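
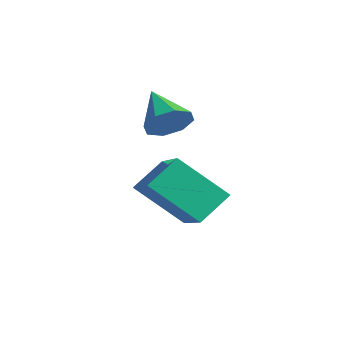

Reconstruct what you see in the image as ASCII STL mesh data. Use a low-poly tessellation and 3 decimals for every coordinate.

solid 
facet normal 0.827 -0.043 -0.561
outer loop
vertex -2.038 3.502 1.009
vertex -2.31 3.084 0.64
vertex -2.272 3.703 0.649
endloop
endfacet
facet normal -0.109 0.836 0.538
outer loop
vertex -2.038 3.502 1.009
vertex -2.272 3.703 0.649
vertex -3.31 3.136 1.32
endloop
endfacet
facet normal 0.826 -0.043 -0.563
outer loop
vertex -2.272 3.703 0.649
vertex -2.31 3.084 0.64
vertex -2.529 3.542 0.284
endloop
endfacet
facet normal -0.496 0.868 -0.034
outer loop
vertex -2.272 3.703 0.649
vertex -2.529 3.542 0.284
vertex -3.31 3.136 1.32
endloop
endfacet
facet normal 0.827 -0.041 -0.561
outer loop
vertex -2.529 3.542 0.284
vertex -2.31 3.084 0.64
vertex -2.657 3.113 0.127
endloop
endfacet
facet normal -0.800 0.402 -0.446
outer loop
vertex -2.529 3.542 0.284
vertex -2.657 3.113 0.127
vertex -3.31 3.136 1.32
endloop
endfacet
facet normal 0.826 -0.042 -0.561
outer loop
vertex -2.657 3.113 0.127
vertex -2.31 3.084 0.64
vertex -2.582 2.667 0.271
endloop
endfacet
facet normal -0.842 -0.289 -0.455
outer loop
vertex -2.657 3.113 0.127
vertex -2.582 2.667 0.271
vertex -3.31 3.136 1.32
endloop
endfacet
facet normal 0.827 -0.043 -0.561
outer loop
vertex -2.582 2.667 0.271
vertex -2.31 3.084 0.64
vertex -2.348 2.466 0.631
endloop
endfacet
facet normal -0.598 -0.799 -0.058
outer loop
vertex -2.582 2.667 0.271
vertex -2.348 2.466 0.631
vertex -3.31 3.136 1.32
endloop
endfacet
facet normal 0.826 -0.043 -0.562
outer loop
vertex -2.348 2.466 0.631
vertex -2.31 3.084 0.64
vertex -2.091 2.627 0.997
endloop
endfacet
facet normal -0.211 -0.831 0.514
outer loop
vertex -2.348 2.466 0.631
vertex -2.091 2.627 0.997
vertex -3.31 3.136 1.32
endloop
endfacet
facet normal 0.826 -0.042 -0.561
outer loop
vertex -2.091 2.627 0.997
vertex -2.31 3.084 0.64
vertex -1.963 3.056 1.153
endloop
endfacet
facet normal 0.093 -0.365 0.926
outer loop
vertex -2.091 2.627 0.997
vertex -1.963 3.056 1.153
vertex -3.31 3.136 1.32
endloop
endfacet
facet normal 0.826 -0.042 -0.561
outer loop
vertex -1.963 3.056 1.153
vertex -2.31 3.084 0.64
vertex -2.038 3.502 1.009
endloop
endfacet
facet normal 0.135 0.325 0.936
outer loop
vertex -1.963 3.056 1.153
vertex -2.038 3.502 1.009
vertex -3.31 3.136 1.32
endloop
endfacet
facet normal -0.463 -0.595 0.657
outer loop
vertex -1.171 1.97 -0.677
vertex -1.271 2.764 -0.028
vertex -2.74 2.376 -1.414
endloop
endfacet
facet normal 0.096 -0.771 -0.630
outer loop
vertex -2.009 3.316 -2.452
vertex -1.171 1.97 -0.677
vertex -2.74 2.376 -1.414
endloop
endfacet
facet normal -0.462 -0.596 0.657
outer loop
vertex -2.74 2.376 -1.414
vertex -1.271 2.764 -0.028
vertex -2.84 3.169 -0.765
endloop
endfacet
facet normal -0.881 0.228 -0.414
outer loop
vertex -2.84 3.169 -0.765
vertex -2.009 3.316 -2.452
vertex -2.74 2.376 -1.414
endloop
endfacet
facet normal 0.881 -0.228 0.414
outer loop
vertex -1.171 1.97 -0.677
vertex -0.54 3.704 -1.066
vertex -1.271 2.764 -0.028
endloop
endfacet
facet normal 0.097 -0.770 -0.630
outer loop
vertex -0.44 2.911 -1.715
vertex -1.171 1.97 -0.677
vertex -2.009 3.316 -2.452
endloop
endfacet
facet normal 0.881 -0.228 0.414
outer loop
vertex -0.44 2.911 -1.715
vertex -0.54 3.704 -1.066
vertex -1.171 1.97 -0.677
endloop
endfacet
facet normal -0.097 0.771 0.630
outer loop
vertex -1.271 2.764 -0.028
vertex -0.54 3.704 -1.066
vertex -2.84 3.169 -0.765
endloop
endfacet
facet normal -0.881 0.228 -0.414
outer loop
vertex -2.109 4.11 -1.803
vertex -2.009 3.316 -2.452
vertex -2.84 3.169 -0.765
endloop
endfacet
facet normal -0.097 0.770 0.630
outer loop
vertex -2.84 3.169 -0.765
vertex -0.54 3.704 -1.066
vertex -2.109 4.11 -1.803
endloop
endfacet
facet normal 0.462 0.595 -0.657
outer loop
vertex -2.109 4.11 -1.803
vertex -0.44 2.911 -1.715
vertex -2.009 3.316 -2.452
endloop
endfacet
facet normal 0.463 0.596 -0.657
outer loop
vertex -0.54 3.704 -1.066
vertex -0.44 2.911 -1.715
vertex -2.109 4.11 -1.803
endloop
endfacet

endsolid


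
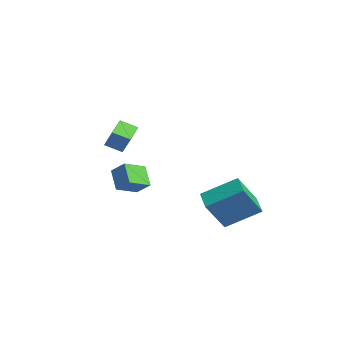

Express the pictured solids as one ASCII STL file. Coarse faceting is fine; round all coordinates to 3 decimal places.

solid 
facet normal -0.596 -0.472 -0.650
outer loop
vertex -1.806 -2.924 -1.771
vertex -2.134 -1.799 -2.287
vertex -0.877 -3.014 -2.557
endloop
endfacet
facet normal 0.256 -0.878 0.403
outer loop
vertex -0.306 -2.561 -1.933
vertex -1.806 -2.924 -1.771
vertex -0.877 -3.014 -2.557
endloop
endfacet
facet normal -0.596 -0.472 -0.650
outer loop
vertex -0.877 -3.014 -2.557
vertex -2.134 -1.799 -2.287
vertex -1.205 -1.889 -3.073
endloop
endfacet
facet normal 0.762 -0.073 -0.644
outer loop
vertex -1.205 -1.889 -3.073
vertex -0.306 -2.561 -1.933
vertex -0.877 -3.014 -2.557
endloop
endfacet
facet normal -0.762 0.073 0.644
outer loop
vertex -1.806 -2.924 -1.771
vertex -1.563 -1.346 -1.663
vertex -2.134 -1.799 -2.287
endloop
endfacet
facet normal 0.256 -0.878 0.403
outer loop
vertex -1.235 -2.471 -1.147
vertex -1.806 -2.924 -1.771
vertex -0.306 -2.561 -1.933
endloop
endfacet
facet normal -0.762 0.073 0.644
outer loop
vertex -1.235 -2.471 -1.147
vertex -1.563 -1.346 -1.663
vertex -1.806 -2.924 -1.771
endloop
endfacet
facet normal -0.256 0.878 -0.403
outer loop
vertex -2.134 -1.799 -2.287
vertex -1.563 -1.346 -1.663
vertex -1.205 -1.889 -3.073
endloop
endfacet
facet normal 0.762 -0.073 -0.644
outer loop
vertex -0.634 -1.436 -2.449
vertex -0.306 -2.561 -1.933
vertex -1.205 -1.889 -3.073
endloop
endfacet
facet normal -0.256 0.878 -0.403
outer loop
vertex -1.205 -1.889 -3.073
vertex -1.563 -1.346 -1.663
vertex -0.634 -1.436 -2.449
endloop
endfacet
facet normal 0.596 0.472 0.650
outer loop
vertex -0.634 -1.436 -2.449
vertex -1.235 -2.471 -1.147
vertex -0.306 -2.561 -1.933
endloop
endfacet
facet normal 0.596 0.472 0.650
outer loop
vertex -1.563 -1.346 -1.663
vertex -1.235 -2.471 -1.147
vertex -0.634 -1.436 -2.449
endloop
endfacet
facet normal -0.512 -0.161 -0.844
outer loop
vertex 0.388 -3.612 1.648
vertex 0.788 -2.912 1.272
vertex 1.149 -4.232 1.305
endloop
endfacet
facet normal -0.450 -0.786 0.423
outer loop
vertex 1.732 -4.048 2.268
vertex 0.388 -3.612 1.648
vertex 1.149 -4.232 1.305
endloop
endfacet
facet normal -0.512 -0.161 -0.844
outer loop
vertex 1.149 -4.232 1.305
vertex 0.788 -2.912 1.272
vertex 1.549 -3.532 0.929
endloop
endfacet
facet normal 0.732 -0.596 -0.330
outer loop
vertex 1.549 -3.532 0.929
vertex 1.732 -4.048 2.268
vertex 1.149 -4.232 1.305
endloop
endfacet
facet normal -0.732 0.596 0.330
outer loop
vertex 0.388 -3.612 1.648
vertex 1.371 -2.728 2.235
vertex 0.788 -2.912 1.272
endloop
endfacet
facet normal -0.450 -0.786 0.423
outer loop
vertex 0.971 -3.428 2.611
vertex 0.388 -3.612 1.648
vertex 1.732 -4.048 2.268
endloop
endfacet
facet normal -0.732 0.596 0.330
outer loop
vertex 0.971 -3.428 2.611
vertex 1.371 -2.728 2.235
vertex 0.388 -3.612 1.648
endloop
endfacet
facet normal 0.450 0.786 -0.423
outer loop
vertex 0.788 -2.912 1.272
vertex 1.371 -2.728 2.235
vertex 1.549 -3.532 0.929
endloop
endfacet
facet normal 0.732 -0.596 -0.330
outer loop
vertex 2.132 -3.348 1.892
vertex 1.732 -4.048 2.268
vertex 1.549 -3.532 0.929
endloop
endfacet
facet normal 0.450 0.786 -0.423
outer loop
vertex 1.549 -3.532 0.929
vertex 1.371 -2.728 2.235
vertex 2.132 -3.348 1.892
endloop
endfacet
facet normal 0.512 0.161 0.844
outer loop
vertex 2.132 -3.348 1.892
vertex 0.971 -3.428 2.611
vertex 1.732 -4.048 2.268
endloop
endfacet
facet normal 0.512 0.161 0.844
outer loop
vertex 1.371 -2.728 2.235
vertex 0.971 -3.428 2.611
vertex 2.132 -3.348 1.892
endloop
endfacet
facet normal -0.953 0.158 0.259
outer loop
vertex 0.182 0.683 -3.018
vertex 0.719 2.316 -2.037
vertex -0.084 1.747 -4.643
endloop
endfacet
facet normal -0.271 -0.825 -0.496
outer loop
vertex 1.021 1.564 -4.943
vertex 0.182 0.683 -3.018
vertex -0.084 1.747 -4.643
endloop
endfacet
facet normal -0.953 0.157 0.259
outer loop
vertex -0.084 1.747 -4.643
vertex 0.719 2.316 -2.037
vertex 0.453 3.38 -3.661
endloop
endfacet
facet normal -0.135 0.543 -0.829
outer loop
vertex 0.453 3.38 -3.661
vertex 1.021 1.564 -4.943
vertex -0.084 1.747 -4.643
endloop
endfacet
facet normal 0.135 -0.543 0.829
outer loop
vertex 0.182 0.683 -3.018
vertex 1.824 2.133 -2.337
vertex 0.719 2.316 -2.037
endloop
endfacet
facet normal -0.272 -0.825 -0.496
outer loop
vertex 1.287 0.5 -3.319
vertex 0.182 0.683 -3.018
vertex 1.021 1.564 -4.943
endloop
endfacet
facet normal 0.136 -0.543 0.829
outer loop
vertex 1.287 0.5 -3.319
vertex 1.824 2.133 -2.337
vertex 0.182 0.683 -3.018
endloop
endfacet
facet normal 0.271 0.825 0.496
outer loop
vertex 0.719 2.316 -2.037
vertex 1.824 2.133 -2.337
vertex 0.453 3.38 -3.661
endloop
endfacet
facet normal -0.136 0.543 -0.829
outer loop
vertex 1.558 3.197 -3.962
vertex 1.021 1.564 -4.943
vertex 0.453 3.38 -3.661
endloop
endfacet
facet normal 0.272 0.825 0.496
outer loop
vertex 0.453 3.38 -3.661
vertex 1.824 2.133 -2.337
vertex 1.558 3.197 -3.962
endloop
endfacet
facet normal 0.953 -0.158 -0.259
outer loop
vertex 1.558 3.197 -3.962
vertex 1.287 0.5 -3.319
vertex 1.021 1.564 -4.943
endloop
endfacet
facet normal 0.953 -0.158 -0.259
outer loop
vertex 1.824 2.133 -2.337
vertex 1.287 0.5 -3.319
vertex 1.558 3.197 -3.962
endloop
endfacet

endsolid


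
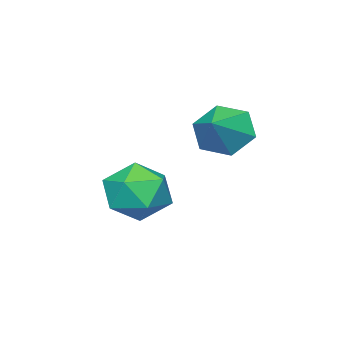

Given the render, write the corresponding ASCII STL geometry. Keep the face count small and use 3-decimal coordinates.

solid 
facet normal 0.236 0.334 0.913
outer loop
vertex 2.737 0.496 0.825
vertex 2.678 -0.623 1.25
vertex 3.715 -0.197 0.826
endloop
endfacet
facet normal 0.527 0.745 0.409
outer loop
vertex 2.737 0.496 0.825
vertex 3.715 -0.197 0.826
vertex 3.472 0.495 -0.122
endloop
endfacet
facet normal 0.001 1.000 -0.000
outer loop
vertex 2.737 0.496 0.825
vertex 3.472 0.495 -0.122
vertex 2.284 0.496 -0.285
endloop
endfacet
facet normal -0.617 0.746 0.252
outer loop
vertex 2.737 0.496 0.825
vertex 2.284 0.496 -0.285
vertex 1.794 -0.195 0.563
endloop
endfacet
facet normal -0.472 0.335 0.816
outer loop
vertex 2.737 0.496 0.825
vertex 1.794 -0.195 0.563
vertex 2.678 -0.623 1.25
endloop
endfacet
facet normal 0.943 0.332 0.000
outer loop
vertex 3.472 0.495 -0.122
vertex 3.715 -0.197 0.826
vertex 3.866 -0.625 -0.283
endloop
endfacet
facet normal 0.471 -0.333 0.817
outer loop
vertex 3.715 -0.197 0.826
vertex 2.678 -0.623 1.25
vertex 3.376 -1.316 0.565
endloop
endfacet
facet normal -0.674 -0.332 0.660
outer loop
vertex 2.678 -0.623 1.25
vertex 1.794 -0.195 0.563
vertex 2.188 -1.315 0.402
endloop
endfacet
facet normal -0.908 0.334 -0.253
outer loop
vertex 1.794 -0.195 0.563
vertex 2.284 0.496 -0.285
vertex 1.945 -0.623 -0.546
endloop
endfacet
facet normal 0.091 0.745 -0.661
outer loop
vertex 2.284 0.496 -0.285
vertex 3.472 0.495 -0.122
vertex 2.982 -0.197 -0.97
endloop
endfacet
facet normal 0.617 -0.746 -0.252
outer loop
vertex 2.923 -1.316 -0.545
vertex 3.866 -0.625 -0.283
vertex 3.376 -1.316 0.565
endloop
endfacet
facet normal -0.001 -1.000 0.000
outer loop
vertex 2.923 -1.316 -0.545
vertex 3.376 -1.316 0.565
vertex 2.188 -1.315 0.402
endloop
endfacet
facet normal -0.527 -0.745 -0.409
outer loop
vertex 2.923 -1.316 -0.545
vertex 2.188 -1.315 0.402
vertex 1.945 -0.623 -0.546
endloop
endfacet
facet normal -0.236 -0.334 -0.913
outer loop
vertex 2.923 -1.316 -0.545
vertex 1.945 -0.623 -0.546
vertex 2.982 -0.197 -0.97
endloop
endfacet
facet normal 0.472 -0.335 -0.816
outer loop
vertex 2.923 -1.316 -0.545
vertex 2.982 -0.197 -0.97
vertex 3.866 -0.625 -0.283
endloop
endfacet
facet normal 0.908 -0.334 0.253
outer loop
vertex 3.376 -1.316 0.565
vertex 3.866 -0.625 -0.283
vertex 3.715 -0.197 0.826
endloop
endfacet
facet normal -0.091 -0.745 0.661
outer loop
vertex 2.188 -1.315 0.402
vertex 3.376 -1.316 0.565
vertex 2.678 -0.623 1.25
endloop
endfacet
facet normal -0.943 -0.332 -0.000
outer loop
vertex 1.945 -0.623 -0.546
vertex 2.188 -1.315 0.402
vertex 1.794 -0.195 0.563
endloop
endfacet
facet normal -0.471 0.333 -0.817
outer loop
vertex 2.982 -0.197 -0.97
vertex 1.945 -0.623 -0.546
vertex 2.284 0.496 -0.285
endloop
endfacet
facet normal 0.674 0.332 -0.660
outer loop
vertex 3.866 -0.625 -0.283
vertex 2.982 -0.197 -0.97
vertex 3.472 0.495 -0.122
endloop
endfacet
facet normal -0.832 -0.290 -0.473
outer loop
vertex 2.951 2.005 2.44
vertex 2.402 2.468 3.121
vertex 2.695 2.952 2.309
endloop
endfacet
facet normal 0.855 0.163 -0.493
outer loop
vertex 2.951 2.005 2.44
vertex 2.695 2.952 2.309
vertex 3.558 2.872 3.779
endloop
endfacet
facet normal -0.832 -0.290 -0.473
outer loop
vertex 2.695 2.952 2.309
vertex 2.402 2.468 3.121
vertex 2.146 3.415 2.99
endloop
endfacet
facet normal 0.455 0.863 -0.220
outer loop
vertex 2.695 2.952 2.309
vertex 2.146 3.415 2.99
vertex 3.558 2.872 3.779
endloop
endfacet
facet normal -0.832 -0.290 -0.473
outer loop
vertex 2.146 3.415 2.99
vertex 2.402 2.468 3.121
vertex 1.853 2.931 3.803
endloop
endfacet
facet normal 0.037 0.853 0.521
outer loop
vertex 2.146 3.415 2.99
vertex 1.853 2.931 3.803
vertex 3.558 2.872 3.779
endloop
endfacet
facet normal -0.832 -0.290 -0.473
outer loop
vertex 1.853 2.931 3.803
vertex 2.402 2.468 3.121
vertex 2.109 1.984 3.934
endloop
endfacet
facet normal 0.019 0.142 0.990
outer loop
vertex 1.853 2.931 3.803
vertex 2.109 1.984 3.934
vertex 3.558 2.872 3.779
endloop
endfacet
facet normal -0.832 -0.291 -0.473
outer loop
vertex 2.109 1.984 3.934
vertex 2.402 2.468 3.121
vertex 2.658 1.521 3.253
endloop
endfacet
facet normal 0.419 -0.558 0.717
outer loop
vertex 2.109 1.984 3.934
vertex 2.658 1.521 3.253
vertex 3.558 2.872 3.779
endloop
endfacet
facet normal -0.832 -0.291 -0.473
outer loop
vertex 2.658 1.521 3.253
vertex 2.402 2.468 3.121
vertex 2.951 2.005 2.44
endloop
endfacet
facet normal 0.836 -0.548 -0.025
outer loop
vertex 2.658 1.521 3.253
vertex 2.951 2.005 2.44
vertex 3.558 2.872 3.779
endloop
endfacet

endsolid


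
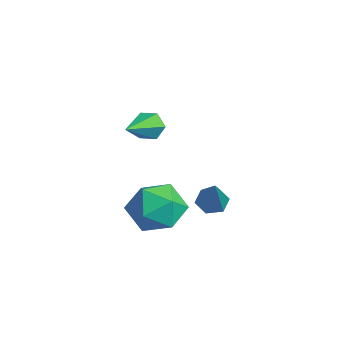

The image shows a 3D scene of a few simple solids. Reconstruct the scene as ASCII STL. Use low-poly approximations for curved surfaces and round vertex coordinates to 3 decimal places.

solid 
facet normal -0.621 0.681 -0.389
outer loop
vertex 1.825 -2.542 0.69
vertex 1.39 -2.673 1.155
vertex 1.838 -2.211 1.249
endloop
endfacet
facet normal 0.926 0.315 -0.208
outer loop
vertex 1.825 -2.542 0.69
vertex 1.838 -2.211 1.249
vertex 2.59 -3.987 1.905
endloop
endfacet
facet normal -0.621 0.681 -0.388
outer loop
vertex 1.838 -2.211 1.249
vertex 1.39 -2.673 1.155
vertex 1.403 -2.342 1.715
endloop
endfacet
facet normal 0.567 0.486 0.666
outer loop
vertex 1.838 -2.211 1.249
vertex 1.403 -2.342 1.715
vertex 2.59 -3.987 1.905
endloop
endfacet
facet normal -0.622 0.680 -0.388
outer loop
vertex 1.403 -2.342 1.715
vertex 1.39 -2.673 1.155
vertex 0.956 -2.804 1.621
endloop
endfacet
facet normal -0.186 -0.020 0.982
outer loop
vertex 1.403 -2.342 1.715
vertex 0.956 -2.804 1.621
vertex 2.59 -3.987 1.905
endloop
endfacet
facet normal -0.622 0.680 -0.388
outer loop
vertex 0.956 -2.804 1.621
vertex 1.39 -2.673 1.155
vertex 0.943 -3.135 1.061
endloop
endfacet
facet normal -0.578 -0.696 0.425
outer loop
vertex 0.956 -2.804 1.621
vertex 0.943 -3.135 1.061
vertex 2.59 -3.987 1.905
endloop
endfacet
facet normal -0.622 0.680 -0.388
outer loop
vertex 0.943 -3.135 1.061
vertex 1.39 -2.673 1.155
vertex 1.377 -3.004 0.596
endloop
endfacet
facet normal -0.219 -0.867 -0.448
outer loop
vertex 0.943 -3.135 1.061
vertex 1.377 -3.004 0.596
vertex 2.59 -3.987 1.905
endloop
endfacet
facet normal -0.621 0.681 -0.389
outer loop
vertex 1.377 -3.004 0.596
vertex 1.39 -2.673 1.155
vertex 1.825 -2.542 0.69
endloop
endfacet
facet normal 0.533 -0.361 -0.765
outer loop
vertex 1.377 -3.004 0.596
vertex 1.825 -2.542 0.69
vertex 2.59 -3.987 1.905
endloop
endfacet
facet normal -0.594 0.208 -0.777
outer loop
vertex 1.523 0.177 -3.946
vertex 1.012 -0.053 -3.617
vertex 1.172 0.575 -3.571
endloop
endfacet
facet normal 0.726 0.686 -0.049
outer loop
vertex 1.523 0.177 -3.946
vertex 1.172 0.575 -3.571
vertex 2.308 -0.507 -1.923
endloop
endfacet
facet normal -0.595 0.209 -0.776
outer loop
vertex 1.172 0.575 -3.571
vertex 1.012 -0.053 -3.617
vertex 0.661 0.344 -3.241
endloop
endfacet
facet normal -0.016 0.831 0.557
outer loop
vertex 1.172 0.575 -3.571
vertex 0.661 0.344 -3.241
vertex 2.308 -0.507 -1.923
endloop
endfacet
facet normal -0.595 0.210 -0.776
outer loop
vertex 0.661 0.344 -3.241
vertex 1.012 -0.053 -3.617
vertex 0.501 -0.284 -3.288
endloop
endfacet
facet normal -0.593 0.091 0.800
outer loop
vertex 0.661 0.344 -3.241
vertex 0.501 -0.284 -3.288
vertex 2.308 -0.507 -1.923
endloop
endfacet
facet normal -0.594 0.207 -0.777
outer loop
vertex 0.501 -0.284 -3.288
vertex 1.012 -0.053 -3.617
vertex 0.853 -0.682 -3.663
endloop
endfacet
facet normal -0.428 -0.791 0.437
outer loop
vertex 0.501 -0.284 -3.288
vertex 0.853 -0.682 -3.663
vertex 2.308 -0.507 -1.923
endloop
endfacet
facet normal -0.595 0.207 -0.777
outer loop
vertex 0.853 -0.682 -3.663
vertex 1.012 -0.053 -3.617
vertex 1.363 -0.451 -3.992
endloop
endfacet
facet normal 0.314 -0.934 -0.169
outer loop
vertex 0.853 -0.682 -3.663
vertex 1.363 -0.451 -3.992
vertex 2.308 -0.507 -1.923
endloop
endfacet
facet normal -0.594 0.208 -0.777
outer loop
vertex 1.363 -0.451 -3.992
vertex 1.012 -0.053 -3.617
vertex 1.523 0.177 -3.946
endloop
endfacet
facet normal 0.890 -0.197 -0.412
outer loop
vertex 1.363 -0.451 -3.992
vertex 1.523 0.177 -3.946
vertex 2.308 -0.507 -1.923
endloop
endfacet
facet normal -0.512 -0.005 0.859
outer loop
vertex 1.278 -1.796 -2.139
vertex 0.534 -2.652 -2.587
vertex 1.545 -2.976 -1.987
endloop
endfacet
facet normal 0.173 0.164 0.971
outer loop
vertex 1.278 -1.796 -2.139
vertex 1.545 -2.976 -1.987
vertex 2.426 -2.184 -2.278
endloop
endfacet
facet normal 0.322 0.745 0.584
outer loop
vertex 1.278 -1.796 -2.139
vertex 2.426 -2.184 -2.278
vertex 1.958 -1.37 -3.058
endloop
endfacet
facet normal -0.270 0.934 0.233
outer loop
vertex 1.278 -1.796 -2.139
vertex 1.958 -1.37 -3.058
vertex 0.789 -1.66 -3.249
endloop
endfacet
facet normal -0.785 0.471 0.403
outer loop
vertex 1.278 -1.796 -2.139
vertex 0.789 -1.66 -3.249
vertex 0.534 -2.652 -2.587
endloop
endfacet
facet normal 0.575 -0.372 0.728
outer loop
vertex 2.426 -2.184 -2.278
vertex 1.545 -2.976 -1.987
vertex 2.391 -3.28 -2.811
endloop
endfacet
facet normal -0.532 -0.646 0.547
outer loop
vertex 1.545 -2.976 -1.987
vertex 0.534 -2.652 -2.587
vertex 1.222 -3.57 -3.002
endloop
endfacet
facet normal -0.974 0.124 -0.190
outer loop
vertex 0.534 -2.652 -2.587
vertex 0.789 -1.66 -3.249
vertex 0.754 -2.756 -3.782
endloop
endfacet
facet normal -0.140 0.873 -0.466
outer loop
vertex 0.789 -1.66 -3.249
vertex 1.958 -1.37 -3.058
vertex 1.635 -1.964 -4.073
endloop
endfacet
facet normal 0.818 0.567 0.101
outer loop
vertex 1.958 -1.37 -3.058
vertex 2.426 -2.184 -2.278
vertex 2.646 -2.288 -3.473
endloop
endfacet
facet normal 0.270 -0.934 -0.233
outer loop
vertex 1.902 -3.144 -3.921
vertex 2.391 -3.28 -2.811
vertex 1.222 -3.57 -3.002
endloop
endfacet
facet normal -0.322 -0.745 -0.584
outer loop
vertex 1.902 -3.144 -3.921
vertex 1.222 -3.57 -3.002
vertex 0.754 -2.756 -3.782
endloop
endfacet
facet normal -0.173 -0.164 -0.971
outer loop
vertex 1.902 -3.144 -3.921
vertex 0.754 -2.756 -3.782
vertex 1.635 -1.964 -4.073
endloop
endfacet
facet normal 0.512 0.005 -0.859
outer loop
vertex 1.902 -3.144 -3.921
vertex 1.635 -1.964 -4.073
vertex 2.646 -2.288 -3.473
endloop
endfacet
facet normal 0.785 -0.471 -0.403
outer loop
vertex 1.902 -3.144 -3.921
vertex 2.646 -2.288 -3.473
vertex 2.391 -3.28 -2.811
endloop
endfacet
facet normal 0.140 -0.873 0.466
outer loop
vertex 1.222 -3.57 -3.002
vertex 2.391 -3.28 -2.811
vertex 1.545 -2.976 -1.987
endloop
endfacet
facet normal -0.818 -0.567 -0.101
outer loop
vertex 0.754 -2.756 -3.782
vertex 1.222 -3.57 -3.002
vertex 0.534 -2.652 -2.587
endloop
endfacet
facet normal -0.575 0.372 -0.728
outer loop
vertex 1.635 -1.964 -4.073
vertex 0.754 -2.756 -3.782
vertex 0.789 -1.66 -3.249
endloop
endfacet
facet normal 0.532 0.646 -0.547
outer loop
vertex 2.646 -2.288 -3.473
vertex 1.635 -1.964 -4.073
vertex 1.958 -1.37 -3.058
endloop
endfacet
facet normal 0.974 -0.124 0.190
outer loop
vertex 2.391 -3.28 -2.811
vertex 2.646 -2.288 -3.473
vertex 2.426 -2.184 -2.278
endloop
endfacet

endsolid


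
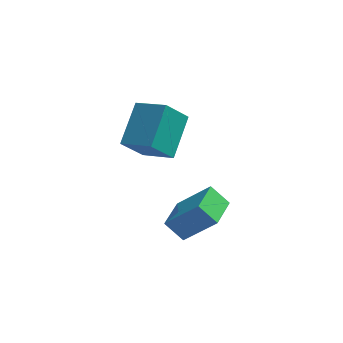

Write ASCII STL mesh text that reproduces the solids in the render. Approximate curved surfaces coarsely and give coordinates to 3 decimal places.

solid 
facet normal -0.659 0.096 -0.746
outer loop
vertex 1.356 1.343 -3.24
vertex 1.783 2.811 -3.429
vertex 2.16 1.012 -3.992
endloop
endfacet
facet normal -0.277 -0.953 0.123
outer loop
vertex 3.557 0.809 -2.411
vertex 1.356 1.343 -3.24
vertex 2.16 1.012 -3.992
endloop
endfacet
facet normal -0.659 0.095 -0.746
outer loop
vertex 2.16 1.012 -3.992
vertex 1.783 2.811 -3.429
vertex 2.587 2.479 -4.182
endloop
endfacet
facet normal 0.699 -0.288 -0.655
outer loop
vertex 2.587 2.479 -4.182
vertex 3.557 0.809 -2.411
vertex 2.16 1.012 -3.992
endloop
endfacet
facet normal -0.699 0.288 0.655
outer loop
vertex 1.356 1.343 -3.24
vertex 3.18 2.608 -1.848
vertex 1.783 2.811 -3.429
endloop
endfacet
facet normal -0.278 -0.953 0.124
outer loop
vertex 2.753 1.141 -1.658
vertex 1.356 1.343 -3.24
vertex 3.557 0.809 -2.411
endloop
endfacet
facet normal -0.699 0.288 0.654
outer loop
vertex 2.753 1.141 -1.658
vertex 3.18 2.608 -1.848
vertex 1.356 1.343 -3.24
endloop
endfacet
facet normal 0.278 0.953 -0.123
outer loop
vertex 1.783 2.811 -3.429
vertex 3.18 2.608 -1.848
vertex 2.587 2.479 -4.182
endloop
endfacet
facet normal 0.699 -0.288 -0.654
outer loop
vertex 3.984 2.277 -2.6
vertex 3.557 0.809 -2.411
vertex 2.587 2.479 -4.182
endloop
endfacet
facet normal 0.277 0.953 -0.123
outer loop
vertex 2.587 2.479 -4.182
vertex 3.18 2.608 -1.848
vertex 3.984 2.277 -2.6
endloop
endfacet
facet normal 0.659 -0.096 0.746
outer loop
vertex 3.984 2.277 -2.6
vertex 2.753 1.141 -1.658
vertex 3.557 0.809 -2.411
endloop
endfacet
facet normal 0.659 -0.095 0.746
outer loop
vertex 3.18 2.608 -1.848
vertex 2.753 1.141 -1.658
vertex 3.984 2.277 -2.6
endloop
endfacet
facet normal -0.566 -0.290 0.771
outer loop
vertex 1.291 3.508 2.695
vertex -0.023 4.257 2.012
vertex 0.811 1.736 1.676
endloop
endfacet
facet normal 0.792 -0.451 0.412
outer loop
vertex 1.683 2.183 0.488
vertex 1.291 3.508 2.695
vertex 0.811 1.736 1.676
endloop
endfacet
facet normal -0.566 -0.290 0.771
outer loop
vertex 0.811 1.736 1.676
vertex -0.023 4.257 2.012
vertex -0.503 2.485 0.993
endloop
endfacet
facet normal -0.229 -0.844 -0.485
outer loop
vertex -0.503 2.485 0.993
vertex 1.683 2.183 0.488
vertex 0.811 1.736 1.676
endloop
endfacet
facet normal 0.229 0.844 0.485
outer loop
vertex 1.291 3.508 2.695
vertex 0.849 4.704 0.824
vertex -0.023 4.257 2.012
endloop
endfacet
facet normal 0.792 -0.451 0.412
outer loop
vertex 2.163 3.955 1.507
vertex 1.291 3.508 2.695
vertex 1.683 2.183 0.488
endloop
endfacet
facet normal 0.229 0.844 0.485
outer loop
vertex 2.163 3.955 1.507
vertex 0.849 4.704 0.824
vertex 1.291 3.508 2.695
endloop
endfacet
facet normal -0.792 0.451 -0.412
outer loop
vertex -0.023 4.257 2.012
vertex 0.849 4.704 0.824
vertex -0.503 2.485 0.993
endloop
endfacet
facet normal -0.229 -0.844 -0.485
outer loop
vertex 0.369 2.932 -0.195
vertex 1.683 2.183 0.488
vertex -0.503 2.485 0.993
endloop
endfacet
facet normal -0.792 0.451 -0.412
outer loop
vertex -0.503 2.485 0.993
vertex 0.849 4.704 0.824
vertex 0.369 2.932 -0.195
endloop
endfacet
facet normal 0.566 0.290 -0.771
outer loop
vertex 0.369 2.932 -0.195
vertex 2.163 3.955 1.507
vertex 1.683 2.183 0.488
endloop
endfacet
facet normal 0.566 0.290 -0.771
outer loop
vertex 0.849 4.704 0.824
vertex 2.163 3.955 1.507
vertex 0.369 2.932 -0.195
endloop
endfacet

endsolid


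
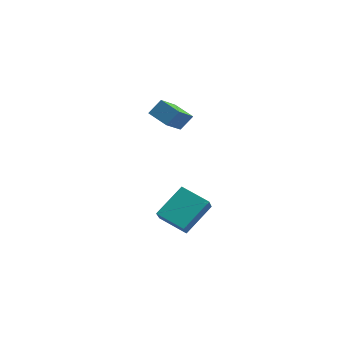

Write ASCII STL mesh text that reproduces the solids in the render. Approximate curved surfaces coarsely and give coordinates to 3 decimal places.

solid 
facet normal -0.926 -0.050 0.375
outer loop
vertex -3.372 -0.818 2.628
vertex -3.076 -0.237 3.437
vertex -3.789 0.573 1.782
endloop
endfacet
facet normal -0.285 -0.559 -0.779
outer loop
vertex -2.604 0.637 1.303
vertex -3.372 -0.818 2.628
vertex -3.789 0.573 1.782
endloop
endfacet
facet normal -0.926 -0.050 0.374
outer loop
vertex -3.789 0.573 1.782
vertex -3.076 -0.237 3.437
vertex -3.493 1.154 2.592
endloop
endfacet
facet normal -0.248 0.828 -0.503
outer loop
vertex -3.493 1.154 2.592
vertex -2.604 0.637 1.303
vertex -3.789 0.573 1.782
endloop
endfacet
facet normal 0.248 -0.828 0.504
outer loop
vertex -3.372 -0.818 2.628
vertex -1.891 -0.173 2.958
vertex -3.076 -0.237 3.437
endloop
endfacet
facet normal -0.285 -0.559 -0.779
outer loop
vertex -2.187 -0.754 2.148
vertex -3.372 -0.818 2.628
vertex -2.604 0.637 1.303
endloop
endfacet
facet normal 0.248 -0.828 0.503
outer loop
vertex -2.187 -0.754 2.148
vertex -1.891 -0.173 2.958
vertex -3.372 -0.818 2.628
endloop
endfacet
facet normal 0.285 0.559 0.779
outer loop
vertex -3.076 -0.237 3.437
vertex -1.891 -0.173 2.958
vertex -3.493 1.154 2.592
endloop
endfacet
facet normal -0.249 0.828 -0.503
outer loop
vertex -2.308 1.218 2.112
vertex -2.604 0.637 1.303
vertex -3.493 1.154 2.592
endloop
endfacet
facet normal 0.285 0.559 0.779
outer loop
vertex -3.493 1.154 2.592
vertex -1.891 -0.173 2.958
vertex -2.308 1.218 2.112
endloop
endfacet
facet normal 0.926 0.050 -0.375
outer loop
vertex -2.308 1.218 2.112
vertex -2.187 -0.754 2.148
vertex -2.604 0.637 1.303
endloop
endfacet
facet normal 0.926 0.050 -0.374
outer loop
vertex -1.891 -0.173 2.958
vertex -2.187 -0.754 2.148
vertex -2.308 1.218 2.112
endloop
endfacet
facet normal -0.485 0.624 -0.613
outer loop
vertex -2.121 -1.312 -4.068
vertex -1.909 0.227 -2.67
vertex -0.679 -0.876 -4.765
endloop
endfacet
facet normal -0.101 -0.736 -0.669
outer loop
vertex 0.029 -1.787 -3.87
vertex -2.121 -1.312 -4.068
vertex -0.679 -0.876 -4.765
endloop
endfacet
facet normal -0.485 0.624 -0.613
outer loop
vertex -0.679 -0.876 -4.765
vertex -1.909 0.227 -2.67
vertex -0.467 0.662 -3.367
endloop
endfacet
facet normal 0.869 0.262 -0.420
outer loop
vertex -0.467 0.662 -3.367
vertex 0.029 -1.787 -3.87
vertex -0.679 -0.876 -4.765
endloop
endfacet
facet normal -0.869 -0.262 0.420
outer loop
vertex -2.121 -1.312 -4.068
vertex -1.201 -0.684 -1.775
vertex -1.909 0.227 -2.67
endloop
endfacet
facet normal -0.101 -0.736 -0.669
outer loop
vertex -1.413 -2.222 -3.173
vertex -2.121 -1.312 -4.068
vertex 0.029 -1.787 -3.87
endloop
endfacet
facet normal -0.869 -0.262 0.420
outer loop
vertex -1.413 -2.222 -3.173
vertex -1.201 -0.684 -1.775
vertex -2.121 -1.312 -4.068
endloop
endfacet
facet normal 0.101 0.736 0.669
outer loop
vertex -1.909 0.227 -2.67
vertex -1.201 -0.684 -1.775
vertex -0.467 0.662 -3.367
endloop
endfacet
facet normal 0.869 0.262 -0.420
outer loop
vertex 0.241 -0.248 -2.472
vertex 0.029 -1.787 -3.87
vertex -0.467 0.662 -3.367
endloop
endfacet
facet normal 0.101 0.736 0.669
outer loop
vertex -0.467 0.662 -3.367
vertex -1.201 -0.684 -1.775
vertex 0.241 -0.248 -2.472
endloop
endfacet
facet normal 0.485 -0.624 0.613
outer loop
vertex 0.241 -0.248 -2.472
vertex -1.413 -2.222 -3.173
vertex 0.029 -1.787 -3.87
endloop
endfacet
facet normal 0.485 -0.624 0.613
outer loop
vertex -1.201 -0.684 -1.775
vertex -1.413 -2.222 -3.173
vertex 0.241 -0.248 -2.472
endloop
endfacet

endsolid


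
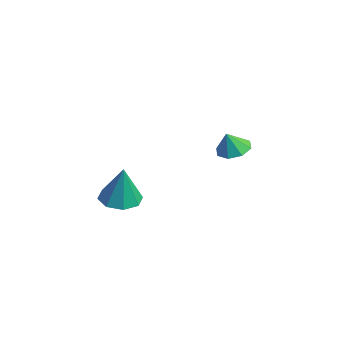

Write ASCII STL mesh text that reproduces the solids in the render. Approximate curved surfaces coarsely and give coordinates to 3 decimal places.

solid 
facet normal -0.225 -0.011 -0.974
outer loop
vertex -2.452 -3.507 -4.842
vertex -3.03 -2.651 -4.718
vertex -2.033 -2.839 -4.946
endloop
endfacet
facet normal 0.840 -0.490 0.233
outer loop
vertex -2.452 -3.507 -4.842
vertex -2.033 -2.839 -4.946
vertex -2.55 -2.629 -2.642
endloop
endfacet
facet normal -0.225 -0.011 -0.974
outer loop
vertex -2.033 -2.839 -4.946
vertex -3.03 -2.651 -4.718
vertex -2.198 -2.06 -4.917
endloop
endfacet
facet normal 0.960 0.196 0.198
outer loop
vertex -2.033 -2.839 -4.946
vertex -2.198 -2.06 -4.917
vertex -2.55 -2.629 -2.642
endloop
endfacet
facet normal -0.226 -0.010 -0.974
outer loop
vertex -2.198 -2.06 -4.917
vertex -3.03 -2.651 -4.718
vertex -2.85 -1.628 -4.77
endloop
endfacet
facet normal 0.573 0.770 0.281
outer loop
vertex -2.198 -2.06 -4.917
vertex -2.85 -1.628 -4.77
vertex -2.55 -2.629 -2.642
endloop
endfacet
facet normal -0.225 -0.010 -0.974
outer loop
vertex -2.85 -1.628 -4.77
vertex -3.03 -2.651 -4.718
vertex -3.608 -1.795 -4.593
endloop
endfacet
facet normal -0.096 0.895 0.435
outer loop
vertex -2.85 -1.628 -4.77
vertex -3.608 -1.795 -4.593
vertex -2.55 -2.629 -2.642
endloop
endfacet
facet normal -0.226 -0.010 -0.974
outer loop
vertex -3.608 -1.795 -4.593
vertex -3.03 -2.651 -4.718
vertex -4.027 -2.464 -4.489
endloop
endfacet
facet normal -0.655 0.498 0.568
outer loop
vertex -3.608 -1.795 -4.593
vertex -4.027 -2.464 -4.489
vertex -2.55 -2.629 -2.642
endloop
endfacet
facet normal -0.226 -0.011 -0.974
outer loop
vertex -4.027 -2.464 -4.489
vertex -3.03 -2.651 -4.718
vertex -3.863 -3.242 -4.518
endloop
endfacet
facet normal -0.775 -0.186 0.603
outer loop
vertex -4.027 -2.464 -4.489
vertex -3.863 -3.242 -4.518
vertex -2.55 -2.629 -2.642
endloop
endfacet
facet normal -0.226 -0.011 -0.974
outer loop
vertex -3.863 -3.242 -4.518
vertex -3.03 -2.651 -4.718
vertex -3.21 -3.674 -4.665
endloop
endfacet
facet normal -0.387 -0.762 0.520
outer loop
vertex -3.863 -3.242 -4.518
vertex -3.21 -3.674 -4.665
vertex -2.55 -2.629 -2.642
endloop
endfacet
facet normal -0.225 -0.011 -0.974
outer loop
vertex -3.21 -3.674 -4.665
vertex -3.03 -2.651 -4.718
vertex -2.452 -3.507 -4.842
endloop
endfacet
facet normal 0.281 -0.887 0.366
outer loop
vertex -3.21 -3.674 -4.665
vertex -2.452 -3.507 -4.842
vertex -2.55 -2.629 -2.642
endloop
endfacet
facet normal -0.112 0.369 -0.923
outer loop
vertex -2.943 3.255 -2.965
vertex -3.827 3.187 -2.885
vertex -3.225 3.818 -2.706
endloop
endfacet
facet normal 0.806 0.139 0.576
outer loop
vertex -2.943 3.255 -2.965
vertex -3.225 3.818 -2.706
vertex -3.693 2.753 -1.795
endloop
endfacet
facet normal -0.111 0.368 -0.923
outer loop
vertex -3.225 3.818 -2.706
vertex -3.827 3.187 -2.885
vertex -3.86 4.012 -2.552
endloop
endfacet
facet normal 0.348 0.517 0.782
outer loop
vertex -3.225 3.818 -2.706
vertex -3.86 4.012 -2.552
vertex -3.693 2.753 -1.795
endloop
endfacet
facet normal -0.113 0.368 -0.923
outer loop
vertex -3.86 4.012 -2.552
vertex -3.827 3.187 -2.885
vertex -4.475 3.722 -2.592
endloop
endfacet
facet normal -0.275 0.468 0.840
outer loop
vertex -3.86 4.012 -2.552
vertex -4.475 3.722 -2.592
vertex -3.693 2.753 -1.795
endloop
endfacet
facet normal -0.113 0.368 -0.923
outer loop
vertex -4.475 3.722 -2.592
vertex -3.827 3.187 -2.885
vertex -4.71 3.119 -2.804
endloop
endfacet
facet normal -0.700 0.022 0.714
outer loop
vertex -4.475 3.722 -2.592
vertex -4.71 3.119 -2.804
vertex -3.693 2.753 -1.795
endloop
endfacet
facet normal -0.113 0.368 -0.923
outer loop
vertex -4.71 3.119 -2.804
vertex -3.827 3.187 -2.885
vertex -4.428 2.556 -3.063
endloop
endfacet
facet normal -0.677 -0.559 0.479
outer loop
vertex -4.71 3.119 -2.804
vertex -4.428 2.556 -3.063
vertex -3.693 2.753 -1.795
endloop
endfacet
facet normal -0.112 0.367 -0.923
outer loop
vertex -4.428 2.556 -3.063
vertex -3.827 3.187 -2.885
vertex -3.793 2.362 -3.217
endloop
endfacet
facet normal -0.220 -0.937 0.273
outer loop
vertex -4.428 2.556 -3.063
vertex -3.793 2.362 -3.217
vertex -3.693 2.753 -1.795
endloop
endfacet
facet normal -0.113 0.367 -0.923
outer loop
vertex -3.793 2.362 -3.217
vertex -3.827 3.187 -2.885
vertex -3.178 2.652 -3.177
endloop
endfacet
facet normal 0.405 -0.889 0.216
outer loop
vertex -3.793 2.362 -3.217
vertex -3.178 2.652 -3.177
vertex -3.693 2.753 -1.795
endloop
endfacet
facet normal -0.112 0.368 -0.923
outer loop
vertex -3.178 2.652 -3.177
vertex -3.827 3.187 -2.885
vertex -2.943 3.255 -2.965
endloop
endfacet
facet normal 0.829 -0.443 0.341
outer loop
vertex -3.178 2.652 -3.177
vertex -2.943 3.255 -2.965
vertex -3.693 2.753 -1.795
endloop
endfacet

endsolid


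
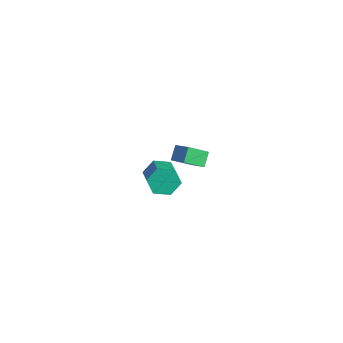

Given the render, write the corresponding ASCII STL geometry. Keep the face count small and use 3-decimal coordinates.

solid 
facet normal -0.455 0.577 0.678
outer loop
vertex -2.337 2.739 -3.003
vertex -1.398 2.812 -2.435
vertex -2.066 3.61 -3.563
endloop
endfacet
facet normal -0.854 -0.067 -0.517
outer loop
vertex -1.702 3.148 -4.105
vertex -2.337 2.739 -3.003
vertex -2.066 3.61 -3.563
endloop
endfacet
facet normal -0.455 0.577 0.678
outer loop
vertex -2.066 3.61 -3.563
vertex -1.398 2.812 -2.435
vertex -1.127 3.683 -2.995
endloop
endfacet
facet normal 0.253 0.814 -0.523
outer loop
vertex -1.127 3.683 -2.995
vertex -1.702 3.148 -4.105
vertex -2.066 3.61 -3.563
endloop
endfacet
facet normal -0.253 -0.814 0.523
outer loop
vertex -2.337 2.739 -3.003
vertex -1.034 2.35 -2.977
vertex -1.398 2.812 -2.435
endloop
endfacet
facet normal -0.854 -0.067 -0.517
outer loop
vertex -1.973 2.277 -3.545
vertex -2.337 2.739 -3.003
vertex -1.702 3.148 -4.105
endloop
endfacet
facet normal -0.253 -0.814 0.523
outer loop
vertex -1.973 2.277 -3.545
vertex -1.034 2.35 -2.977
vertex -2.337 2.739 -3.003
endloop
endfacet
facet normal 0.854 0.067 0.517
outer loop
vertex -1.398 2.812 -2.435
vertex -1.034 2.35 -2.977
vertex -1.127 3.683 -2.995
endloop
endfacet
facet normal 0.253 0.814 -0.523
outer loop
vertex -0.763 3.221 -3.537
vertex -1.702 3.148 -4.105
vertex -1.127 3.683 -2.995
endloop
endfacet
facet normal 0.854 0.067 0.517
outer loop
vertex -1.127 3.683 -2.995
vertex -1.034 2.35 -2.977
vertex -0.763 3.221 -3.537
endloop
endfacet
facet normal 0.455 -0.577 -0.678
outer loop
vertex -0.763 3.221 -3.537
vertex -1.973 2.277 -3.545
vertex -1.702 3.148 -4.105
endloop
endfacet
facet normal 0.455 -0.577 -0.678
outer loop
vertex -1.034 2.35 -2.977
vertex -1.973 2.277 -3.545
vertex -0.763 3.221 -3.537
endloop
endfacet
facet normal -0.817 0.351 -0.457
outer loop
vertex 3.509 -1.322 1.041
vertex 3.149 -1.4 1.625
vertex 3.475 -0.806 1.498
endloop
endfacet
facet normal 0.574 0.564 -0.594
outer loop
vertex 3.509 -1.322 1.041
vertex 3.475 -0.806 1.498
vertex 4.531 -1.761 1.612
endloop
endfacet
facet normal 0.574 0.564 -0.594
outer loop
vertex 4.531 -1.761 1.612
vertex 3.475 -0.806 1.498
vertex 4.497 -1.245 2.069
endloop
endfacet
facet normal 0.817 -0.351 0.457
outer loop
vertex 4.531 -1.761 1.612
vertex 4.497 -1.245 2.069
vertex 4.171 -1.84 2.195
endloop
endfacet
facet normal -0.818 0.351 -0.456
outer loop
vertex 3.475 -0.806 1.498
vertex 3.149 -1.4 1.625
vertex 3.116 -0.884 2.081
endloop
endfacet
facet normal 0.245 0.929 0.275
outer loop
vertex 3.475 -0.806 1.498
vertex 3.116 -0.884 2.081
vertex 4.497 -1.245 2.069
endloop
endfacet
facet normal 0.245 0.929 0.275
outer loop
vertex 4.497 -1.245 2.069
vertex 3.116 -0.884 2.081
vertex 4.138 -1.323 2.652
endloop
endfacet
facet normal 0.818 -0.351 0.456
outer loop
vertex 4.497 -1.245 2.069
vertex 4.138 -1.323 2.652
vertex 4.171 -1.84 2.195
endloop
endfacet
facet normal -0.817 0.352 -0.457
outer loop
vertex 3.116 -0.884 2.081
vertex 3.149 -1.4 1.625
vertex 2.789 -1.479 2.208
endloop
endfacet
facet normal -0.329 0.367 0.870
outer loop
vertex 3.116 -0.884 2.081
vertex 2.789 -1.479 2.208
vertex 4.138 -1.323 2.652
endloop
endfacet
facet normal -0.329 0.367 0.870
outer loop
vertex 4.138 -1.323 2.652
vertex 2.789 -1.479 2.208
vertex 3.811 -1.918 2.779
endloop
endfacet
facet normal 0.817 -0.352 0.457
outer loop
vertex 4.138 -1.323 2.652
vertex 3.811 -1.918 2.779
vertex 4.171 -1.84 2.195
endloop
endfacet
facet normal -0.817 0.351 -0.457
outer loop
vertex 2.789 -1.479 2.208
vertex 3.149 -1.4 1.625
vertex 2.823 -1.995 1.751
endloop
endfacet
facet normal -0.574 -0.564 0.594
outer loop
vertex 2.789 -1.479 2.208
vertex 2.823 -1.995 1.751
vertex 3.811 -1.918 2.779
endloop
endfacet
facet normal -0.574 -0.564 0.594
outer loop
vertex 3.811 -1.918 2.779
vertex 2.823 -1.995 1.751
vertex 3.845 -2.434 2.322
endloop
endfacet
facet normal 0.817 -0.351 0.457
outer loop
vertex 3.811 -1.918 2.779
vertex 3.845 -2.434 2.322
vertex 4.171 -1.84 2.195
endloop
endfacet
facet normal -0.818 0.351 -0.456
outer loop
vertex 2.823 -1.995 1.751
vertex 3.149 -1.4 1.625
vertex 3.182 -1.917 1.168
endloop
endfacet
facet normal -0.245 -0.929 -0.275
outer loop
vertex 2.823 -1.995 1.751
vertex 3.182 -1.917 1.168
vertex 3.845 -2.434 2.322
endloop
endfacet
facet normal -0.245 -0.929 -0.275
outer loop
vertex 3.845 -2.434 2.322
vertex 3.182 -1.917 1.168
vertex 4.204 -2.356 1.739
endloop
endfacet
facet normal 0.818 -0.351 0.456
outer loop
vertex 3.845 -2.434 2.322
vertex 4.204 -2.356 1.739
vertex 4.171 -1.84 2.195
endloop
endfacet
facet normal -0.817 0.352 -0.457
outer loop
vertex 3.182 -1.917 1.168
vertex 3.149 -1.4 1.625
vertex 3.509 -1.322 1.041
endloop
endfacet
facet normal 0.329 -0.367 -0.870
outer loop
vertex 3.182 -1.917 1.168
vertex 3.509 -1.322 1.041
vertex 4.204 -2.356 1.739
endloop
endfacet
facet normal 0.329 -0.367 -0.870
outer loop
vertex 4.204 -2.356 1.739
vertex 3.509 -1.322 1.041
vertex 4.531 -1.761 1.612
endloop
endfacet
facet normal 0.817 -0.352 0.457
outer loop
vertex 4.204 -2.356 1.739
vertex 4.531 -1.761 1.612
vertex 4.171 -1.84 2.195
endloop
endfacet

endsolid


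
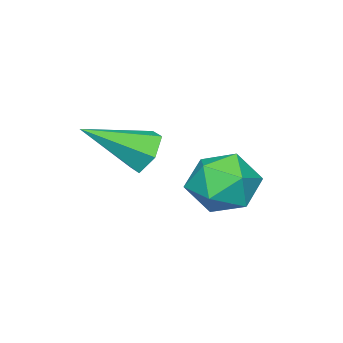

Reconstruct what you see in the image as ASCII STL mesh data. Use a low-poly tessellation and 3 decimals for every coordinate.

solid 
facet normal -0.325 0.687 0.650
outer loop
vertex -1.391 3.577 2.903
vertex -1.096 2.878 3.789
vertex -0.323 3.643 3.368
endloop
endfacet
facet normal -0.085 0.995 0.053
outer loop
vertex -1.391 3.577 2.903
vertex -0.323 3.643 3.368
vertex -0.46 3.693 2.21
endloop
endfacet
facet normal -0.461 0.736 -0.496
outer loop
vertex -1.391 3.577 2.903
vertex -0.46 3.693 2.21
vertex -1.318 2.958 1.916
endloop
endfacet
facet normal -0.934 0.269 -0.237
outer loop
vertex -1.391 3.577 2.903
vertex -1.318 2.958 1.916
vertex -1.711 2.455 2.892
endloop
endfacet
facet normal -0.850 0.238 0.471
outer loop
vertex -1.391 3.577 2.903
vertex -1.711 2.455 2.892
vertex -1.096 2.878 3.789
endloop
endfacet
facet normal 0.597 0.802 -0.036
outer loop
vertex -0.46 3.693 2.21
vertex -0.323 3.643 3.368
vertex 0.411 3.065 2.668
endloop
endfacet
facet normal 0.207 0.303 0.930
outer loop
vertex -0.323 3.643 3.368
vertex -1.096 2.878 3.789
vertex 0.018 2.562 3.644
endloop
endfacet
facet normal -0.642 -0.423 0.640
outer loop
vertex -1.096 2.878 3.789
vertex -1.711 2.455 2.892
vertex -0.84 1.827 3.35
endloop
endfacet
facet normal -0.777 -0.374 -0.506
outer loop
vertex -1.711 2.455 2.892
vertex -1.318 2.958 1.916
vertex -0.977 1.877 2.192
endloop
endfacet
facet normal -0.012 0.383 -0.924
outer loop
vertex -1.318 2.958 1.916
vertex -0.46 3.693 2.21
vertex -0.204 2.642 1.771
endloop
endfacet
facet normal 0.934 -0.269 0.237
outer loop
vertex 0.091 1.943 2.657
vertex 0.411 3.065 2.668
vertex 0.018 2.562 3.644
endloop
endfacet
facet normal 0.461 -0.736 0.496
outer loop
vertex 0.091 1.943 2.657
vertex 0.018 2.562 3.644
vertex -0.84 1.827 3.35
endloop
endfacet
facet normal 0.085 -0.995 -0.053
outer loop
vertex 0.091 1.943 2.657
vertex -0.84 1.827 3.35
vertex -0.977 1.877 2.192
endloop
endfacet
facet normal 0.325 -0.687 -0.650
outer loop
vertex 0.091 1.943 2.657
vertex -0.977 1.877 2.192
vertex -0.204 2.642 1.771
endloop
endfacet
facet normal 0.850 -0.238 -0.471
outer loop
vertex 0.091 1.943 2.657
vertex -0.204 2.642 1.771
vertex 0.411 3.065 2.668
endloop
endfacet
facet normal 0.777 0.374 0.506
outer loop
vertex 0.018 2.562 3.644
vertex 0.411 3.065 2.668
vertex -0.323 3.643 3.368
endloop
endfacet
facet normal 0.012 -0.383 0.924
outer loop
vertex -0.84 1.827 3.35
vertex 0.018 2.562 3.644
vertex -1.096 2.878 3.789
endloop
endfacet
facet normal -0.597 -0.802 0.036
outer loop
vertex -0.977 1.877 2.192
vertex -0.84 1.827 3.35
vertex -1.711 2.455 2.892
endloop
endfacet
facet normal -0.207 -0.303 -0.930
outer loop
vertex -0.204 2.642 1.771
vertex -0.977 1.877 2.192
vertex -1.318 2.958 1.916
endloop
endfacet
facet normal 0.642 0.423 -0.640
outer loop
vertex 0.411 3.065 2.668
vertex -0.204 2.642 1.771
vertex -0.46 3.693 2.21
endloop
endfacet
facet normal -0.668 0.549 -0.503
outer loop
vertex 0.185 0.437 2.782
vertex -0.421 0.201 3.329
vertex 0.039 0.899 3.48
endloop
endfacet
facet normal 0.899 0.427 -0.094
outer loop
vertex 0.185 0.437 2.782
vertex 0.039 0.899 3.48
vertex 1.041 -1.001 4.431
endloop
endfacet
facet normal -0.668 0.549 -0.503
outer loop
vertex 0.039 0.899 3.48
vertex -0.421 0.201 3.329
vertex -0.567 0.663 4.027
endloop
endfacet
facet normal 0.415 0.573 0.707
outer loop
vertex 0.039 0.899 3.48
vertex -0.567 0.663 4.027
vertex 1.041 -1.001 4.431
endloop
endfacet
facet normal -0.668 0.549 -0.503
outer loop
vertex -0.567 0.663 4.027
vertex -0.421 0.201 3.329
vertex -1.027 -0.035 3.876
endloop
endfacet
facet normal -0.272 -0.029 0.962
outer loop
vertex -0.567 0.663 4.027
vertex -1.027 -0.035 3.876
vertex 1.041 -1.001 4.431
endloop
endfacet
facet normal -0.668 0.548 -0.503
outer loop
vertex -1.027 -0.035 3.876
vertex -0.421 0.201 3.329
vertex -0.881 -0.498 3.178
endloop
endfacet
facet normal -0.474 -0.776 0.416
outer loop
vertex -1.027 -0.035 3.876
vertex -0.881 -0.498 3.178
vertex 1.041 -1.001 4.431
endloop
endfacet
facet normal -0.668 0.548 -0.503
outer loop
vertex -0.881 -0.498 3.178
vertex -0.421 0.201 3.329
vertex -0.275 -0.262 2.631
endloop
endfacet
facet normal 0.010 -0.922 -0.386
outer loop
vertex -0.881 -0.498 3.178
vertex -0.275 -0.262 2.631
vertex 1.041 -1.001 4.431
endloop
endfacet
facet normal -0.668 0.548 -0.503
outer loop
vertex -0.275 -0.262 2.631
vertex -0.421 0.201 3.329
vertex 0.185 0.437 2.782
endloop
endfacet
facet normal 0.697 -0.320 -0.641
outer loop
vertex -0.275 -0.262 2.631
vertex 0.185 0.437 2.782
vertex 1.041 -1.001 4.431
endloop
endfacet

endsolid


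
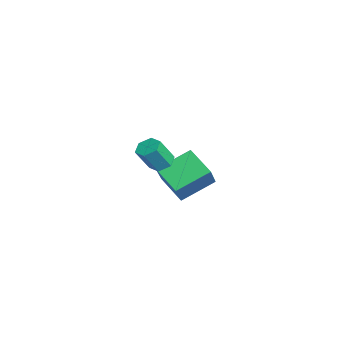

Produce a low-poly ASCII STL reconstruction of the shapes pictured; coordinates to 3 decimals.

solid 
facet normal -0.210 0.478 -0.853
outer loop
vertex 2.922 0.788 2.046
vertex 2.354 1.036 2.325
vertex 2.937 1.382 2.375
endloop
endfacet
facet normal 0.978 0.083 -0.194
outer loop
vertex 2.922 0.788 2.046
vertex 2.937 1.382 2.375
vertex 3.234 0.075 3.316
endloop
endfacet
facet normal 0.978 0.083 -0.194
outer loop
vertex 3.234 0.075 3.316
vertex 2.937 1.382 2.375
vertex 3.249 0.669 3.646
endloop
endfacet
facet normal 0.209 -0.479 0.853
outer loop
vertex 3.234 0.075 3.316
vertex 3.249 0.669 3.646
vertex 2.666 0.324 3.595
endloop
endfacet
facet normal -0.210 0.477 -0.853
outer loop
vertex 2.937 1.382 2.375
vertex 2.354 1.036 2.325
vertex 2.369 1.631 2.654
endloop
endfacet
facet normal 0.509 0.798 0.323
outer loop
vertex 2.937 1.382 2.375
vertex 2.369 1.631 2.654
vertex 3.249 0.669 3.646
endloop
endfacet
facet normal 0.509 0.798 0.322
outer loop
vertex 3.249 0.669 3.646
vertex 2.369 1.631 2.654
vertex 2.682 0.918 3.925
endloop
endfacet
facet normal 0.209 -0.479 0.852
outer loop
vertex 3.249 0.669 3.646
vertex 2.682 0.918 3.925
vertex 2.666 0.324 3.595
endloop
endfacet
facet normal -0.210 0.477 -0.853
outer loop
vertex 2.369 1.631 2.654
vertex 2.354 1.036 2.325
vertex 1.786 1.285 2.604
endloop
endfacet
facet normal -0.469 0.716 0.517
outer loop
vertex 2.369 1.631 2.654
vertex 1.786 1.285 2.604
vertex 2.682 0.918 3.925
endloop
endfacet
facet normal -0.469 0.716 0.517
outer loop
vertex 2.682 0.918 3.925
vertex 1.786 1.285 2.604
vertex 2.098 0.572 3.874
endloop
endfacet
facet normal 0.209 -0.479 0.852
outer loop
vertex 2.682 0.918 3.925
vertex 2.098 0.572 3.874
vertex 2.666 0.324 3.595
endloop
endfacet
facet normal -0.209 0.479 -0.853
outer loop
vertex 1.786 1.285 2.604
vertex 2.354 1.036 2.325
vertex 1.771 0.691 2.274
endloop
endfacet
facet normal -0.978 -0.083 0.194
outer loop
vertex 1.786 1.285 2.604
vertex 1.771 0.691 2.274
vertex 2.098 0.572 3.874
endloop
endfacet
facet normal -0.978 -0.083 0.194
outer loop
vertex 2.098 0.572 3.874
vertex 1.771 0.691 2.274
vertex 2.083 -0.022 3.545
endloop
endfacet
facet normal 0.210 -0.478 0.853
outer loop
vertex 2.098 0.572 3.874
vertex 2.083 -0.022 3.545
vertex 2.666 0.324 3.595
endloop
endfacet
facet normal -0.209 0.479 -0.852
outer loop
vertex 1.771 0.691 2.274
vertex 2.354 1.036 2.325
vertex 2.338 0.442 1.995
endloop
endfacet
facet normal -0.509 -0.798 -0.323
outer loop
vertex 1.771 0.691 2.274
vertex 2.338 0.442 1.995
vertex 2.083 -0.022 3.545
endloop
endfacet
facet normal -0.508 -0.798 -0.323
outer loop
vertex 2.083 -0.022 3.545
vertex 2.338 0.442 1.995
vertex 2.651 -0.271 3.266
endloop
endfacet
facet normal 0.210 -0.477 0.853
outer loop
vertex 2.083 -0.022 3.545
vertex 2.651 -0.271 3.266
vertex 2.666 0.324 3.595
endloop
endfacet
facet normal -0.209 0.479 -0.852
outer loop
vertex 2.338 0.442 1.995
vertex 2.354 1.036 2.325
vertex 2.922 0.788 2.046
endloop
endfacet
facet normal 0.469 -0.716 -0.517
outer loop
vertex 2.338 0.442 1.995
vertex 2.922 0.788 2.046
vertex 2.651 -0.271 3.266
endloop
endfacet
facet normal 0.469 -0.716 -0.517
outer loop
vertex 2.651 -0.271 3.266
vertex 2.922 0.788 2.046
vertex 3.234 0.075 3.316
endloop
endfacet
facet normal 0.210 -0.477 0.853
outer loop
vertex 2.651 -0.271 3.266
vertex 3.234 0.075 3.316
vertex 2.666 0.324 3.595
endloop
endfacet
facet normal -0.632 0.227 -0.741
outer loop
vertex -5.012 3.767 -1.831
vertex -3.655 4.599 -2.733
vertex -4.529 1.915 -2.81
endloop
endfacet
facet normal -0.742 -0.454 0.493
outer loop
vertex -3.265 1.461 -1.327
vertex -5.012 3.767 -1.831
vertex -4.529 1.915 -2.81
endloop
endfacet
facet normal -0.631 0.227 -0.741
outer loop
vertex -4.529 1.915 -2.81
vertex -3.655 4.599 -2.733
vertex -3.171 2.747 -3.712
endloop
endfacet
facet normal 0.225 -0.861 -0.456
outer loop
vertex -3.171 2.747 -3.712
vertex -3.265 1.461 -1.327
vertex -4.529 1.915 -2.81
endloop
endfacet
facet normal -0.225 0.861 0.456
outer loop
vertex -5.012 3.767 -1.831
vertex -2.391 4.145 -1.25
vertex -3.655 4.599 -2.733
endloop
endfacet
facet normal -0.742 -0.454 0.493
outer loop
vertex -3.749 3.313 -0.348
vertex -5.012 3.767 -1.831
vertex -3.265 1.461 -1.327
endloop
endfacet
facet normal -0.225 0.861 0.455
outer loop
vertex -3.749 3.313 -0.348
vertex -2.391 4.145 -1.25
vertex -5.012 3.767 -1.831
endloop
endfacet
facet normal 0.742 0.455 -0.493
outer loop
vertex -3.655 4.599 -2.733
vertex -2.391 4.145 -1.25
vertex -3.171 2.747 -3.712
endloop
endfacet
facet normal 0.225 -0.861 -0.456
outer loop
vertex -1.908 2.293 -2.229
vertex -3.265 1.461 -1.327
vertex -3.171 2.747 -3.712
endloop
endfacet
facet normal 0.742 0.454 -0.493
outer loop
vertex -3.171 2.747 -3.712
vertex -2.391 4.145 -1.25
vertex -1.908 2.293 -2.229
endloop
endfacet
facet normal 0.632 -0.227 0.741
outer loop
vertex -1.908 2.293 -2.229
vertex -3.749 3.313 -0.348
vertex -3.265 1.461 -1.327
endloop
endfacet
facet normal 0.632 -0.227 0.741
outer loop
vertex -2.391 4.145 -1.25
vertex -3.749 3.313 -0.348
vertex -1.908 2.293 -2.229
endloop
endfacet

endsolid


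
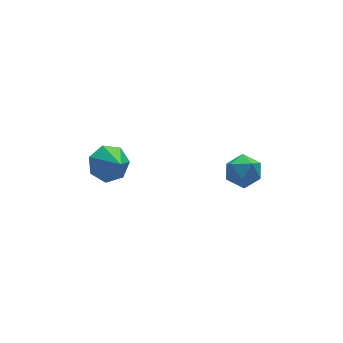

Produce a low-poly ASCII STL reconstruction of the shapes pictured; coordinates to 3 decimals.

solid 
facet normal -0.396 0.652 0.647
outer loop
vertex 3.276 -0.613 -2.73
vertex 3.164 -1.368 -2.038
vertex 4.034 -0.815 -2.062
endloop
endfacet
facet normal 0.071 0.974 0.214
outer loop
vertex 3.276 -0.613 -2.73
vertex 4.034 -0.815 -2.062
vertex 4.257 -0.615 -3.048
endloop
endfacet
facet normal -0.147 0.876 -0.459
outer loop
vertex 3.276 -0.613 -2.73
vertex 4.257 -0.615 -3.048
vertex 3.525 -1.044 -3.633
endloop
endfacet
facet normal -0.749 0.494 -0.442
outer loop
vertex 3.276 -0.613 -2.73
vertex 3.525 -1.044 -3.633
vertex 2.85 -1.509 -3.009
endloop
endfacet
facet normal -0.904 0.355 0.241
outer loop
vertex 3.276 -0.613 -2.73
vertex 2.85 -1.509 -3.009
vertex 3.164 -1.368 -2.038
endloop
endfacet
facet normal 0.703 0.649 0.291
outer loop
vertex 4.257 -0.615 -3.048
vertex 4.034 -0.815 -2.062
vertex 4.75 -1.371 -2.551
endloop
endfacet
facet normal -0.055 0.129 0.990
outer loop
vertex 4.034 -0.815 -2.062
vertex 3.164 -1.368 -2.038
vertex 4.075 -1.836 -1.927
endloop
endfacet
facet normal -0.875 -0.351 0.334
outer loop
vertex 3.164 -1.368 -2.038
vertex 2.85 -1.509 -3.009
vertex 3.343 -2.265 -2.512
endloop
endfacet
facet normal -0.625 -0.127 -0.770
outer loop
vertex 2.85 -1.509 -3.009
vertex 3.525 -1.044 -3.633
vertex 3.566 -2.065 -3.498
endloop
endfacet
facet normal 0.350 0.491 -0.798
outer loop
vertex 3.525 -1.044 -3.633
vertex 4.257 -0.615 -3.048
vertex 4.436 -1.512 -3.522
endloop
endfacet
facet normal 0.749 -0.494 0.442
outer loop
vertex 4.324 -2.267 -2.83
vertex 4.75 -1.371 -2.551
vertex 4.075 -1.836 -1.927
endloop
endfacet
facet normal 0.147 -0.876 0.459
outer loop
vertex 4.324 -2.267 -2.83
vertex 4.075 -1.836 -1.927
vertex 3.343 -2.265 -2.512
endloop
endfacet
facet normal -0.071 -0.974 -0.214
outer loop
vertex 4.324 -2.267 -2.83
vertex 3.343 -2.265 -2.512
vertex 3.566 -2.065 -3.498
endloop
endfacet
facet normal 0.396 -0.652 -0.647
outer loop
vertex 4.324 -2.267 -2.83
vertex 3.566 -2.065 -3.498
vertex 4.436 -1.512 -3.522
endloop
endfacet
facet normal 0.904 -0.355 -0.241
outer loop
vertex 4.324 -2.267 -2.83
vertex 4.436 -1.512 -3.522
vertex 4.75 -1.371 -2.551
endloop
endfacet
facet normal 0.625 0.127 0.770
outer loop
vertex 4.075 -1.836 -1.927
vertex 4.75 -1.371 -2.551
vertex 4.034 -0.815 -2.062
endloop
endfacet
facet normal -0.350 -0.491 0.798
outer loop
vertex 3.343 -2.265 -2.512
vertex 4.075 -1.836 -1.927
vertex 3.164 -1.368 -2.038
endloop
endfacet
facet normal -0.703 -0.649 -0.291
outer loop
vertex 3.566 -2.065 -3.498
vertex 3.343 -2.265 -2.512
vertex 2.85 -1.509 -3.009
endloop
endfacet
facet normal 0.055 -0.129 -0.990
outer loop
vertex 4.436 -1.512 -3.522
vertex 3.566 -2.065 -3.498
vertex 3.525 -1.044 -3.633
endloop
endfacet
facet normal 0.875 0.351 -0.334
outer loop
vertex 4.75 -1.371 -2.551
vertex 4.436 -1.512 -3.522
vertex 4.257 -0.615 -3.048
endloop
endfacet
facet normal -0.076 0.767 -0.637
outer loop
vertex -1.499 1.318 -1.366
vertex -2.315 0.82 -1.868
vertex -2.356 1.507 -1.036
endloop
endfacet
facet normal 0.384 0.153 0.911
outer loop
vertex -1.499 1.318 -1.366
vertex -2.356 1.507 -1.036
vertex -2.185 -0.5 -0.772
endloop
endfacet
facet normal -0.076 0.767 -0.637
outer loop
vertex -2.356 1.507 -1.036
vertex -2.315 0.82 -1.868
vertex -3.182 1.179 -1.333
endloop
endfacet
facet normal -0.369 0.090 0.925
outer loop
vertex -2.356 1.507 -1.036
vertex -3.182 1.179 -1.333
vertex -2.185 -0.5 -0.772
endloop
endfacet
facet normal -0.076 0.767 -0.637
outer loop
vertex -3.182 1.179 -1.333
vertex -2.315 0.82 -1.868
vertex -3.355 0.58 -2.033
endloop
endfacet
facet normal -0.816 -0.324 0.479
outer loop
vertex -3.182 1.179 -1.333
vertex -3.355 0.58 -2.033
vertex -2.185 -0.5 -0.772
endloop
endfacet
facet normal -0.076 0.767 -0.637
outer loop
vertex -3.355 0.58 -2.033
vertex -2.315 0.82 -1.868
vertex -2.745 0.162 -2.609
endloop
endfacet
facet normal -0.620 -0.779 -0.092
outer loop
vertex -3.355 0.58 -2.033
vertex -2.745 0.162 -2.609
vertex -2.185 -0.5 -0.772
endloop
endfacet
facet normal -0.076 0.767 -0.637
outer loop
vertex -2.745 0.162 -2.609
vertex -2.315 0.82 -1.868
vertex -1.811 0.239 -2.627
endloop
endfacet
facet normal 0.070 -0.931 -0.357
outer loop
vertex -2.745 0.162 -2.609
vertex -1.811 0.239 -2.627
vertex -2.185 -0.5 -0.772
endloop
endfacet
facet normal -0.075 0.767 -0.637
outer loop
vertex -1.811 0.239 -2.627
vertex -2.315 0.82 -1.868
vertex -1.257 0.753 -2.073
endloop
endfacet
facet normal 0.736 -0.667 -0.117
outer loop
vertex -1.811 0.239 -2.627
vertex -1.257 0.753 -2.073
vertex -2.185 -0.5 -0.772
endloop
endfacet
facet normal -0.075 0.766 -0.638
outer loop
vertex -1.257 0.753 -2.073
vertex -2.315 0.82 -1.868
vertex -1.499 1.318 -1.366
endloop
endfacet
facet normal 0.875 -0.184 0.447
outer loop
vertex -1.257 0.753 -2.073
vertex -1.499 1.318 -1.366
vertex -2.185 -0.5 -0.772
endloop
endfacet

endsolid


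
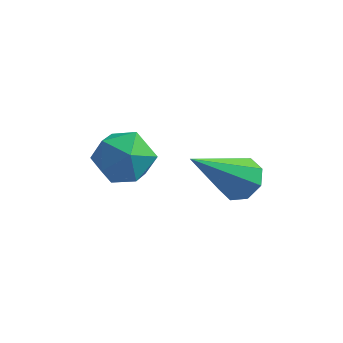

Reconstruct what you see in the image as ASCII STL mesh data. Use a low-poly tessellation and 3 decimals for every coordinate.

solid 
facet normal -0.085 0.857 0.508
outer loop
vertex -1.349 2.956 -2.277
vertex -2.007 2.731 -2.007
vertex -1.378 2.574 -1.637
endloop
endfacet
facet normal 0.599 0.675 0.430
outer loop
vertex -1.349 2.956 -2.277
vertex -1.378 2.574 -1.637
vertex -0.847 2.422 -2.138
endloop
endfacet
facet normal 0.736 0.622 -0.269
outer loop
vertex -1.349 2.956 -2.277
vertex -0.847 2.422 -2.138
vertex -1.148 2.484 -2.819
endloop
endfacet
facet normal 0.135 0.771 -0.622
outer loop
vertex -1.349 2.956 -2.277
vertex -1.148 2.484 -2.819
vertex -1.865 2.675 -2.738
endloop
endfacet
facet normal -0.372 0.917 -0.143
outer loop
vertex -1.349 2.956 -2.277
vertex -1.865 2.675 -2.738
vertex -2.007 2.731 -2.007
endloop
endfacet
facet normal 0.691 0.030 0.723
outer loop
vertex -0.847 2.422 -2.138
vertex -1.378 2.574 -1.637
vertex -1.195 1.865 -1.782
endloop
endfacet
facet normal -0.418 0.326 0.848
outer loop
vertex -1.378 2.574 -1.637
vertex -2.007 2.731 -2.007
vertex -1.912 2.056 -1.701
endloop
endfacet
facet normal -0.884 0.422 -0.204
outer loop
vertex -2.007 2.731 -2.007
vertex -1.865 2.675 -2.738
vertex -2.213 2.118 -2.382
endloop
endfacet
facet normal -0.062 0.185 -0.981
outer loop
vertex -1.865 2.675 -2.738
vertex -1.148 2.484 -2.819
vertex -1.682 1.966 -2.883
endloop
endfacet
facet normal 0.911 -0.057 -0.408
outer loop
vertex -1.148 2.484 -2.819
vertex -0.847 2.422 -2.138
vertex -1.053 1.809 -2.513
endloop
endfacet
facet normal -0.135 -0.771 0.622
outer loop
vertex -1.711 1.584 -2.243
vertex -1.195 1.865 -1.782
vertex -1.912 2.056 -1.701
endloop
endfacet
facet normal -0.736 -0.622 0.269
outer loop
vertex -1.711 1.584 -2.243
vertex -1.912 2.056 -1.701
vertex -2.213 2.118 -2.382
endloop
endfacet
facet normal -0.599 -0.675 -0.430
outer loop
vertex -1.711 1.584 -2.243
vertex -2.213 2.118 -2.382
vertex -1.682 1.966 -2.883
endloop
endfacet
facet normal 0.085 -0.857 -0.508
outer loop
vertex -1.711 1.584 -2.243
vertex -1.682 1.966 -2.883
vertex -1.053 1.809 -2.513
endloop
endfacet
facet normal 0.372 -0.917 0.143
outer loop
vertex -1.711 1.584 -2.243
vertex -1.053 1.809 -2.513
vertex -1.195 1.865 -1.782
endloop
endfacet
facet normal 0.062 -0.185 0.981
outer loop
vertex -1.912 2.056 -1.701
vertex -1.195 1.865 -1.782
vertex -1.378 2.574 -1.637
endloop
endfacet
facet normal -0.911 0.057 0.408
outer loop
vertex -2.213 2.118 -2.382
vertex -1.912 2.056 -1.701
vertex -2.007 2.731 -2.007
endloop
endfacet
facet normal -0.691 -0.030 -0.723
outer loop
vertex -1.682 1.966 -2.883
vertex -2.213 2.118 -2.382
vertex -1.865 2.675 -2.738
endloop
endfacet
facet normal 0.418 -0.326 -0.848
outer loop
vertex -1.053 1.809 -2.513
vertex -1.682 1.966 -2.883
vertex -1.148 2.484 -2.819
endloop
endfacet
facet normal 0.884 -0.422 0.204
outer loop
vertex -1.195 1.865 -1.782
vertex -1.053 1.809 -2.513
vertex -0.847 2.422 -2.138
endloop
endfacet
facet normal 0.364 0.610 -0.704
outer loop
vertex 1.003 2.739 -3.114
vertex 0.682 3.155 -2.92
vertex 1.2 2.97 -2.812
endloop
endfacet
facet normal 0.679 -0.726 0.112
outer loop
vertex 1.003 2.739 -3.114
vertex 1.2 2.97 -2.812
vertex 0.018 2.045 -1.64
endloop
endfacet
facet normal 0.365 0.611 -0.703
outer loop
vertex 1.2 2.97 -2.812
vertex 0.682 3.155 -2.92
vertex 1.093 3.31 -2.572
endloop
endfacet
facet normal 0.763 -0.195 0.616
outer loop
vertex 1.2 2.97 -2.812
vertex 1.093 3.31 -2.572
vertex 0.018 2.045 -1.64
endloop
endfacet
facet normal 0.365 0.610 -0.703
outer loop
vertex 1.093 3.31 -2.572
vertex 0.682 3.155 -2.92
vertex 0.746 3.558 -2.537
endloop
endfacet
facet normal 0.340 0.353 0.872
outer loop
vertex 1.093 3.31 -2.572
vertex 0.746 3.558 -2.537
vertex 0.018 2.045 -1.64
endloop
endfacet
facet normal 0.367 0.610 -0.703
outer loop
vertex 0.746 3.558 -2.537
vertex 0.682 3.155 -2.92
vertex 0.362 3.571 -2.726
endloop
endfacet
facet normal -0.339 0.595 0.729
outer loop
vertex 0.746 3.558 -2.537
vertex 0.362 3.571 -2.726
vertex 0.018 2.045 -1.64
endloop
endfacet
facet normal 0.366 0.610 -0.703
outer loop
vertex 0.362 3.571 -2.726
vertex 0.682 3.155 -2.92
vertex 0.165 3.34 -3.029
endloop
endfacet
facet normal -0.879 0.392 0.272
outer loop
vertex 0.362 3.571 -2.726
vertex 0.165 3.34 -3.029
vertex 0.018 2.045 -1.64
endloop
endfacet
facet normal 0.366 0.609 -0.704
outer loop
vertex 0.165 3.34 -3.029
vertex 0.682 3.155 -2.92
vertex 0.271 3.0 -3.268
endloop
endfacet
facet normal -0.963 -0.138 -0.231
outer loop
vertex 0.165 3.34 -3.029
vertex 0.271 3.0 -3.268
vertex 0.018 2.045 -1.64
endloop
endfacet
facet normal 0.366 0.610 -0.703
outer loop
vertex 0.271 3.0 -3.268
vertex 0.682 3.155 -2.92
vertex 0.619 2.751 -3.303
endloop
endfacet
facet normal -0.540 -0.687 -0.487
outer loop
vertex 0.271 3.0 -3.268
vertex 0.619 2.751 -3.303
vertex 0.018 2.045 -1.64
endloop
endfacet
facet normal 0.365 0.610 -0.703
outer loop
vertex 0.619 2.751 -3.303
vertex 0.682 3.155 -2.92
vertex 1.003 2.739 -3.114
endloop
endfacet
facet normal 0.140 -0.929 -0.344
outer loop
vertex 0.619 2.751 -3.303
vertex 1.003 2.739 -3.114
vertex 0.018 2.045 -1.64
endloop
endfacet

endsolid


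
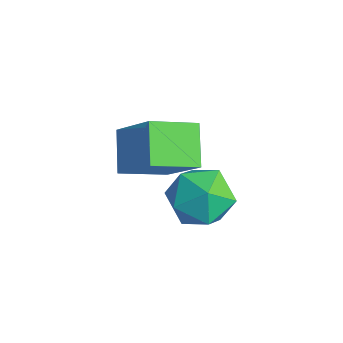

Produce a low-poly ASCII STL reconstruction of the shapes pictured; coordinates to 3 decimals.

solid 
facet normal -0.523 0.805 0.280
outer loop
vertex 1.62 -1.136 3.514
vertex 0.998 -1.666 3.875
vertex 1.69 -1.388 4.368
endloop
endfacet
facet normal 0.174 0.948 0.266
outer loop
vertex 1.62 -1.136 3.514
vertex 1.69 -1.388 4.368
vertex 2.415 -1.375 3.846
endloop
endfacet
facet normal 0.412 0.821 -0.395
outer loop
vertex 1.62 -1.136 3.514
vertex 2.415 -1.375 3.846
vertex 2.172 -1.646 3.03
endloop
endfacet
facet normal -0.138 0.599 -0.789
outer loop
vertex 1.62 -1.136 3.514
vertex 2.172 -1.646 3.03
vertex 1.296 -1.826 3.047
endloop
endfacet
facet normal -0.718 0.589 -0.372
outer loop
vertex 1.62 -1.136 3.514
vertex 1.296 -1.826 3.047
vertex 0.998 -1.666 3.875
endloop
endfacet
facet normal 0.502 0.495 0.709
outer loop
vertex 2.415 -1.375 3.846
vertex 1.69 -1.388 4.368
vertex 2.284 -2.054 4.413
endloop
endfacet
facet normal -0.628 0.263 0.733
outer loop
vertex 1.69 -1.388 4.368
vertex 0.998 -1.666 3.875
vertex 1.408 -2.234 4.43
endloop
endfacet
facet normal -0.943 -0.087 -0.322
outer loop
vertex 0.998 -1.666 3.875
vertex 1.296 -1.826 3.047
vertex 1.165 -2.505 3.614
endloop
endfacet
facet normal -0.005 -0.072 -0.997
outer loop
vertex 1.296 -1.826 3.047
vertex 2.172 -1.646 3.03
vertex 1.89 -2.492 3.092
endloop
endfacet
facet normal 0.887 0.289 -0.360
outer loop
vertex 2.172 -1.646 3.03
vertex 2.415 -1.375 3.846
vertex 2.582 -2.214 3.585
endloop
endfacet
facet normal 0.138 -0.599 0.789
outer loop
vertex 1.96 -2.744 3.946
vertex 2.284 -2.054 4.413
vertex 1.408 -2.234 4.43
endloop
endfacet
facet normal -0.412 -0.821 0.395
outer loop
vertex 1.96 -2.744 3.946
vertex 1.408 -2.234 4.43
vertex 1.165 -2.505 3.614
endloop
endfacet
facet normal -0.174 -0.948 -0.266
outer loop
vertex 1.96 -2.744 3.946
vertex 1.165 -2.505 3.614
vertex 1.89 -2.492 3.092
endloop
endfacet
facet normal 0.523 -0.805 -0.280
outer loop
vertex 1.96 -2.744 3.946
vertex 1.89 -2.492 3.092
vertex 2.582 -2.214 3.585
endloop
endfacet
facet normal 0.718 -0.589 0.372
outer loop
vertex 1.96 -2.744 3.946
vertex 2.582 -2.214 3.585
vertex 2.284 -2.054 4.413
endloop
endfacet
facet normal 0.005 0.072 0.997
outer loop
vertex 1.408 -2.234 4.43
vertex 2.284 -2.054 4.413
vertex 1.69 -1.388 4.368
endloop
endfacet
facet normal -0.887 -0.289 0.360
outer loop
vertex 1.165 -2.505 3.614
vertex 1.408 -2.234 4.43
vertex 0.998 -1.666 3.875
endloop
endfacet
facet normal -0.502 -0.495 -0.709
outer loop
vertex 1.89 -2.492 3.092
vertex 1.165 -2.505 3.614
vertex 1.296 -1.826 3.047
endloop
endfacet
facet normal 0.628 -0.263 -0.733
outer loop
vertex 2.582 -2.214 3.585
vertex 1.89 -2.492 3.092
vertex 2.172 -1.646 3.03
endloop
endfacet
facet normal 0.943 0.087 0.322
outer loop
vertex 2.284 -2.054 4.413
vertex 2.582 -2.214 3.585
vertex 2.415 -1.375 3.846
endloop
endfacet
facet normal -0.710 0.390 0.586
outer loop
vertex -0.134 -2.145 5.014
vertex 0.128 -0.953 4.539
vertex -1.261 -2.379 3.804
endloop
endfacet
facet normal -0.200 -0.910 0.363
outer loop
vertex -0.408 -2.847 3.101
vertex -0.134 -2.145 5.014
vertex -1.261 -2.379 3.804
endloop
endfacet
facet normal -0.710 0.390 0.586
outer loop
vertex -1.261 -2.379 3.804
vertex 0.128 -0.953 4.539
vertex -0.998 -1.187 3.329
endloop
endfacet
facet normal -0.674 -0.140 -0.725
outer loop
vertex -0.998 -1.187 3.329
vertex -0.408 -2.847 3.101
vertex -1.261 -2.379 3.804
endloop
endfacet
facet normal 0.674 0.141 0.725
outer loop
vertex -0.134 -2.145 5.014
vertex 0.981 -1.421 3.836
vertex 0.128 -0.953 4.539
endloop
endfacet
facet normal -0.201 -0.910 0.363
outer loop
vertex 0.718 -2.613 4.311
vertex -0.134 -2.145 5.014
vertex -0.408 -2.847 3.101
endloop
endfacet
facet normal 0.675 0.140 0.725
outer loop
vertex 0.718 -2.613 4.311
vertex 0.981 -1.421 3.836
vertex -0.134 -2.145 5.014
endloop
endfacet
facet normal 0.201 0.910 -0.363
outer loop
vertex 0.128 -0.953 4.539
vertex 0.981 -1.421 3.836
vertex -0.998 -1.187 3.329
endloop
endfacet
facet normal -0.675 -0.140 -0.724
outer loop
vertex -0.146 -1.655 2.626
vertex -0.408 -2.847 3.101
vertex -0.998 -1.187 3.329
endloop
endfacet
facet normal 0.201 0.910 -0.363
outer loop
vertex -0.998 -1.187 3.329
vertex 0.981 -1.421 3.836
vertex -0.146 -1.655 2.626
endloop
endfacet
facet normal 0.711 -0.390 -0.586
outer loop
vertex -0.146 -1.655 2.626
vertex 0.718 -2.613 4.311
vertex -0.408 -2.847 3.101
endloop
endfacet
facet normal 0.710 -0.390 -0.586
outer loop
vertex 0.981 -1.421 3.836
vertex 0.718 -2.613 4.311
vertex -0.146 -1.655 2.626
endloop
endfacet

endsolid


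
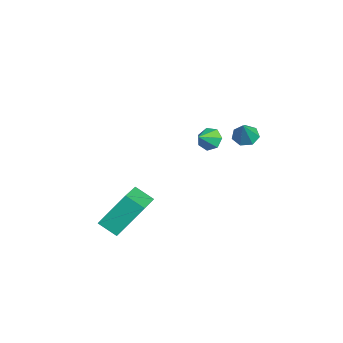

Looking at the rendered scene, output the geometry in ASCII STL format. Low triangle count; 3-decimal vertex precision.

solid 
facet normal -0.582 0.603 -0.545
outer loop
vertex -0.67 0.69 -2.144
vertex -1.027 0.857 -1.578
vertex -0.466 1.163 -1.839
endloop
endfacet
facet normal 0.933 -0.219 -0.284
outer loop
vertex -0.67 0.69 -2.144
vertex -0.466 1.163 -1.839
vertex -0.433 0.243 -1.022
endloop
endfacet
facet normal -0.582 0.602 -0.546
outer loop
vertex -0.466 1.163 -1.839
vertex -1.027 0.857 -1.578
vertex -0.685 1.406 -1.338
endloop
endfacet
facet normal 0.923 0.274 0.271
outer loop
vertex -0.466 1.163 -1.839
vertex -0.685 1.406 -1.338
vertex -0.433 0.243 -1.022
endloop
endfacet
facet normal -0.583 0.602 -0.546
outer loop
vertex -0.685 1.406 -1.338
vertex -1.027 0.857 -1.578
vertex -1.161 1.236 -1.017
endloop
endfacet
facet normal 0.447 0.323 0.834
outer loop
vertex -0.685 1.406 -1.338
vertex -1.161 1.236 -1.017
vertex -0.433 0.243 -1.022
endloop
endfacet
facet normal -0.582 0.602 -0.546
outer loop
vertex -1.161 1.236 -1.017
vertex -1.027 0.857 -1.578
vertex -1.537 0.78 -1.119
endloop
endfacet
facet normal -0.138 -0.106 0.985
outer loop
vertex -1.161 1.236 -1.017
vertex -1.537 0.78 -1.119
vertex -0.433 0.243 -1.022
endloop
endfacet
facet normal -0.582 0.603 -0.546
outer loop
vertex -1.537 0.78 -1.119
vertex -1.027 0.857 -1.578
vertex -1.528 0.383 -1.567
endloop
endfacet
facet normal -0.390 -0.693 0.606
outer loop
vertex -1.537 0.78 -1.119
vertex -1.528 0.383 -1.567
vertex -0.433 0.243 -1.022
endloop
endfacet
facet normal -0.582 0.603 -0.546
outer loop
vertex -1.528 0.383 -1.567
vertex -1.027 0.857 -1.578
vertex -1.142 0.343 -2.023
endloop
endfacet
facet normal -0.120 -0.993 -0.014
outer loop
vertex -1.528 0.383 -1.567
vertex -1.142 0.343 -2.023
vertex -0.433 0.243 -1.022
endloop
endfacet
facet normal -0.583 0.603 -0.545
outer loop
vertex -1.142 0.343 -2.023
vertex -1.027 0.857 -1.578
vertex -0.67 0.69 -2.144
endloop
endfacet
facet normal 0.469 -0.782 -0.411
outer loop
vertex -1.142 0.343 -2.023
vertex -0.67 0.69 -2.144
vertex -0.433 0.243 -1.022
endloop
endfacet
facet normal -0.894 0.305 -0.327
outer loop
vertex 2.575 -4.308 -3.975
vertex 2.414 -3.036 -2.349
vertex 3.06 -3.507 -4.553
endloop
endfacet
facet normal 0.078 -0.614 -0.785
outer loop
vertex 4.866 -4.124 -3.891
vertex 2.575 -4.308 -3.975
vertex 3.06 -3.507 -4.553
endloop
endfacet
facet normal -0.894 0.306 -0.327
outer loop
vertex 3.06 -3.507 -4.553
vertex 2.414 -3.036 -2.349
vertex 2.899 -2.236 -2.927
endloop
endfacet
facet normal 0.441 0.728 -0.525
outer loop
vertex 2.899 -2.236 -2.927
vertex 4.866 -4.124 -3.891
vertex 3.06 -3.507 -4.553
endloop
endfacet
facet normal -0.441 -0.728 0.525
outer loop
vertex 2.575 -4.308 -3.975
vertex 4.22 -3.653 -1.687
vertex 2.414 -3.036 -2.349
endloop
endfacet
facet normal 0.078 -0.615 -0.785
outer loop
vertex 4.381 -4.924 -3.313
vertex 2.575 -4.308 -3.975
vertex 4.866 -4.124 -3.891
endloop
endfacet
facet normal -0.441 -0.728 0.525
outer loop
vertex 4.381 -4.924 -3.313
vertex 4.22 -3.653 -1.687
vertex 2.575 -4.308 -3.975
endloop
endfacet
facet normal -0.078 0.614 0.785
outer loop
vertex 2.414 -3.036 -2.349
vertex 4.22 -3.653 -1.687
vertex 2.899 -2.236 -2.927
endloop
endfacet
facet normal 0.441 0.728 -0.526
outer loop
vertex 4.705 -2.852 -2.265
vertex 4.866 -4.124 -3.891
vertex 2.899 -2.236 -2.927
endloop
endfacet
facet normal -0.078 0.614 0.785
outer loop
vertex 2.899 -2.236 -2.927
vertex 4.22 -3.653 -1.687
vertex 4.705 -2.852 -2.265
endloop
endfacet
facet normal 0.894 -0.305 0.327
outer loop
vertex 4.705 -2.852 -2.265
vertex 4.381 -4.924 -3.313
vertex 4.866 -4.124 -3.891
endloop
endfacet
facet normal 0.894 -0.305 0.327
outer loop
vertex 4.22 -3.653 -1.687
vertex 4.381 -4.924 -3.313
vertex 4.705 -2.852 -2.265
endloop
endfacet
facet normal -0.531 0.188 -0.827
outer loop
vertex 2.05 2.401 -0.154
vertex 1.509 2.157 0.138
vertex 1.732 2.779 0.136
endloop
endfacet
facet normal 0.799 0.591 0.106
outer loop
vertex 2.05 2.401 -0.154
vertex 1.732 2.779 0.136
vertex 2.231 1.903 1.262
endloop
endfacet
facet normal -0.530 0.187 -0.827
outer loop
vertex 1.732 2.779 0.136
vertex 1.509 2.157 0.138
vertex 1.246 2.689 0.427
endloop
endfacet
facet normal 0.180 0.813 0.553
outer loop
vertex 1.732 2.779 0.136
vertex 1.246 2.689 0.427
vertex 2.231 1.903 1.262
endloop
endfacet
facet normal -0.530 0.187 -0.827
outer loop
vertex 1.246 2.689 0.427
vertex 1.509 2.157 0.138
vertex 0.959 2.199 0.5
endloop
endfacet
facet normal -0.414 0.367 0.833
outer loop
vertex 1.246 2.689 0.427
vertex 0.959 2.199 0.5
vertex 2.231 1.903 1.262
endloop
endfacet
facet normal -0.530 0.188 -0.827
outer loop
vertex 0.959 2.199 0.5
vertex 1.509 2.157 0.138
vertex 1.086 1.678 0.3
endloop
endfacet
facet normal -0.537 -0.413 0.736
outer loop
vertex 0.959 2.199 0.5
vertex 1.086 1.678 0.3
vertex 2.231 1.903 1.262
endloop
endfacet
facet normal -0.529 0.188 -0.827
outer loop
vertex 1.086 1.678 0.3
vertex 1.509 2.157 0.138
vertex 1.532 1.517 -0.022
endloop
endfacet
facet normal -0.097 -0.937 0.335
outer loop
vertex 1.086 1.678 0.3
vertex 1.532 1.517 -0.022
vertex 2.231 1.903 1.262
endloop
endfacet
facet normal -0.530 0.188 -0.827
outer loop
vertex 1.532 1.517 -0.022
vertex 1.509 2.157 0.138
vertex 1.961 1.839 -0.224
endloop
endfacet
facet normal 0.578 -0.813 -0.070
outer loop
vertex 1.532 1.517 -0.022
vertex 1.961 1.839 -0.224
vertex 2.231 1.903 1.262
endloop
endfacet
facet normal -0.531 0.187 -0.827
outer loop
vertex 1.961 1.839 -0.224
vertex 1.509 2.157 0.138
vertex 2.05 2.401 -0.154
endloop
endfacet
facet normal 0.976 -0.133 -0.172
outer loop
vertex 1.961 1.839 -0.224
vertex 2.05 2.401 -0.154
vertex 2.231 1.903 1.262
endloop
endfacet

endsolid
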